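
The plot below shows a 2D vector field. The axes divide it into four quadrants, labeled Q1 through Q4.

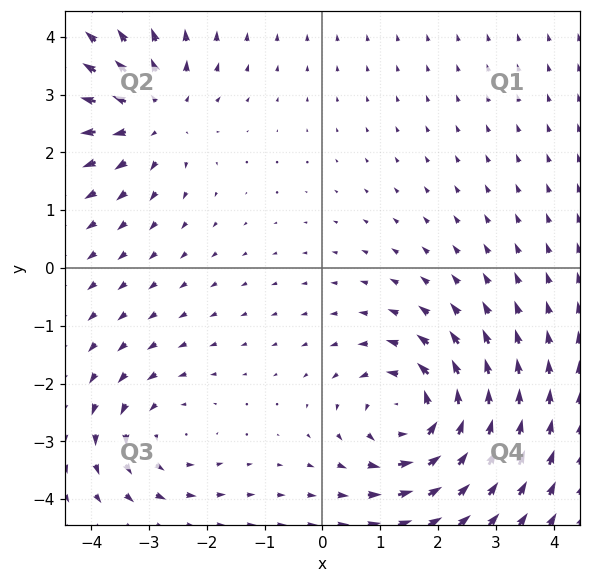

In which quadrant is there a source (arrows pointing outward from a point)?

Q2

The source sits at approximately (-2.9, 2.7), which lies in quadrant Q2. The divergence there is about +3, positive as expected for a source.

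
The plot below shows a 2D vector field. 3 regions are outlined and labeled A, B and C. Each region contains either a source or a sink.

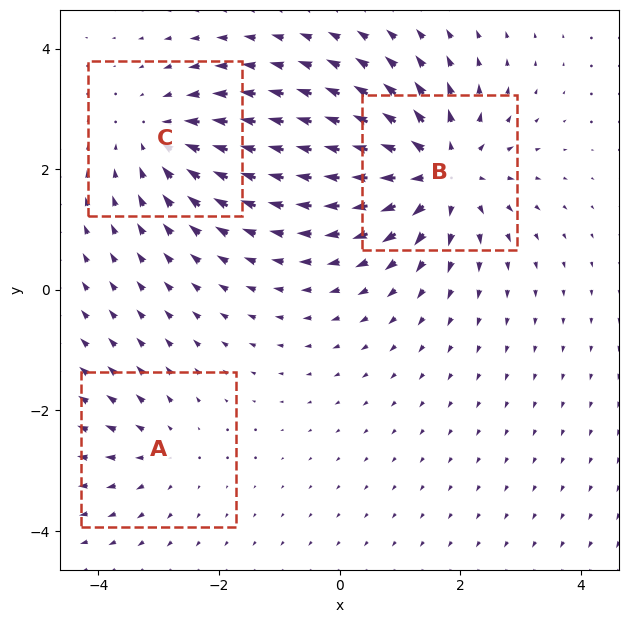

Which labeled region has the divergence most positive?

B

Divergence at each region's feature centre — A: about +2, B: about +5, C: about -3. Region B is most positive.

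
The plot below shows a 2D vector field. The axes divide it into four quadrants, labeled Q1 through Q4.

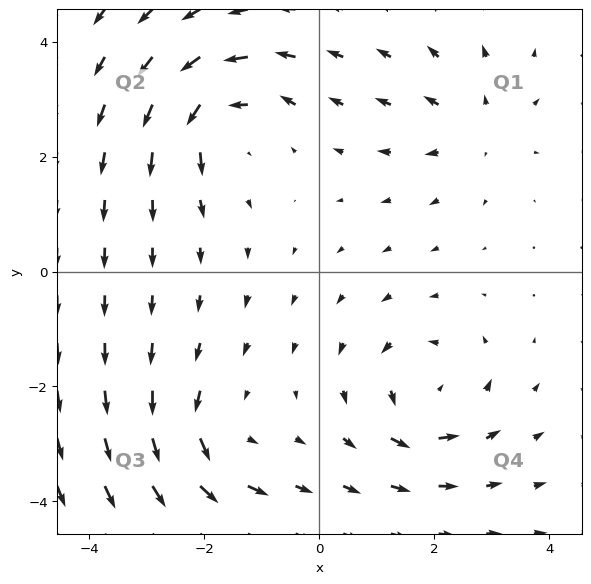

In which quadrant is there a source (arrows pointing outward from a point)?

Q1

The source sits at approximately (2.7, 2.5), which lies in quadrant Q1. The divergence there is about +3, positive as expected for a source.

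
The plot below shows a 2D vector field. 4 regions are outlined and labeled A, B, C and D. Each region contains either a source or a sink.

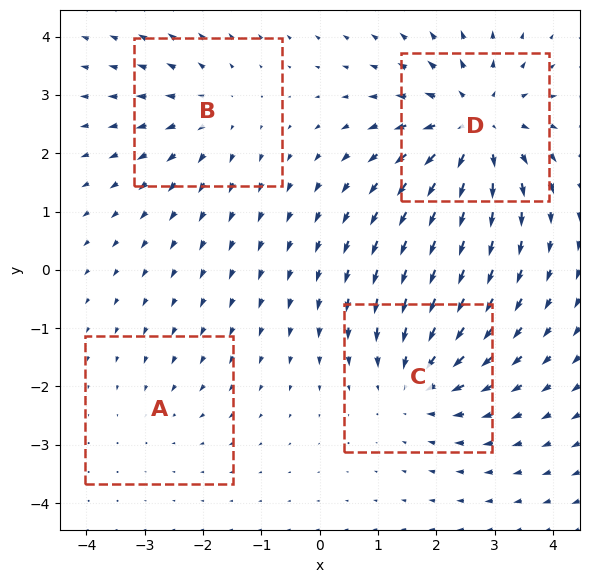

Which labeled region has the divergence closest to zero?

A

Divergence at each region's feature centre — A: about -2, B: about +3, C: about -4, D: about +6. Region A is closest to zero.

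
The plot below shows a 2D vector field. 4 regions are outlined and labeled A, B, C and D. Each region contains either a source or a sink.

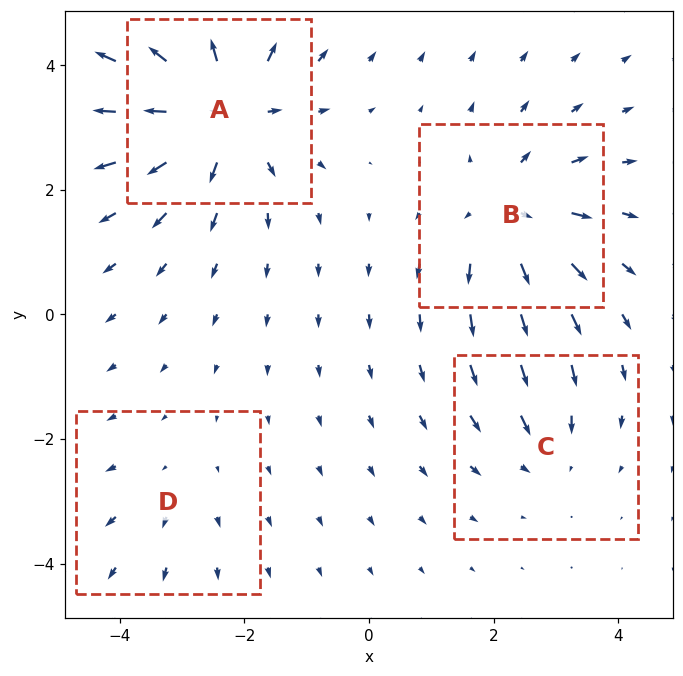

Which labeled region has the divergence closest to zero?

Divergence at each region's feature centre — A: about +7, B: about +5, C: about -3, D: about +2. Region D is closest to zero.

D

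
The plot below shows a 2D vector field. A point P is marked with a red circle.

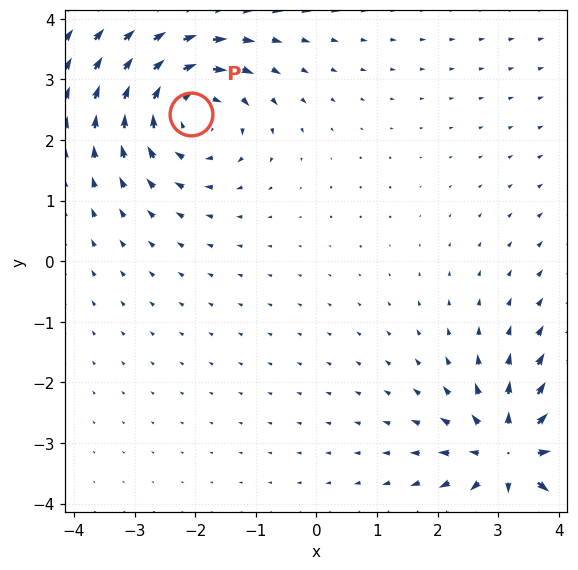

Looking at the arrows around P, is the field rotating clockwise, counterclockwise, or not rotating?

clockwise

Near P at (-2.1, 2.4) the arrows circulate clockwise. The curl (z-component) there is about -3; negative curl means clockwise rotation.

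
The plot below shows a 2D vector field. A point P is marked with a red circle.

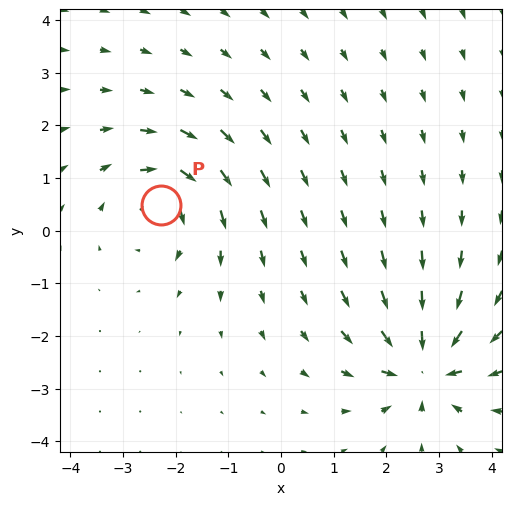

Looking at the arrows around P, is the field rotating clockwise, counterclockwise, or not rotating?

Near P at (-2.3, 0.5) the arrows circulate clockwise. The curl (z-component) there is about -4; negative curl means clockwise rotation.

clockwise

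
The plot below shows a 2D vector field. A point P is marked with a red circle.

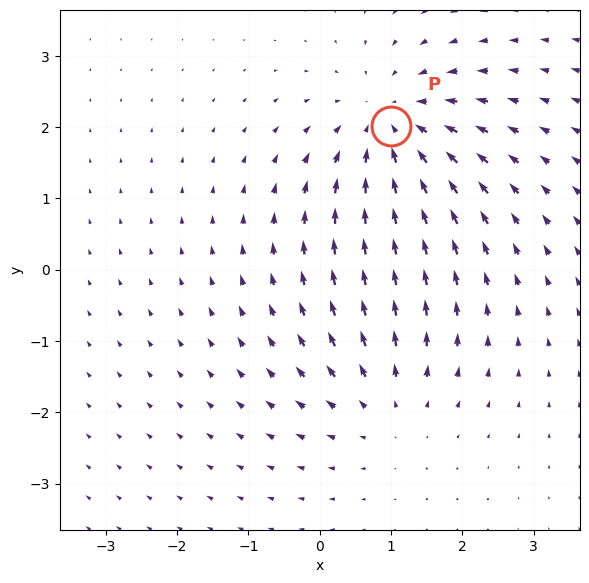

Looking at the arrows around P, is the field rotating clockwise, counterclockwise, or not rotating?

Near P at (1.0, 2.0) the arrows show no circulation. The curl there is ≈0.

not rotating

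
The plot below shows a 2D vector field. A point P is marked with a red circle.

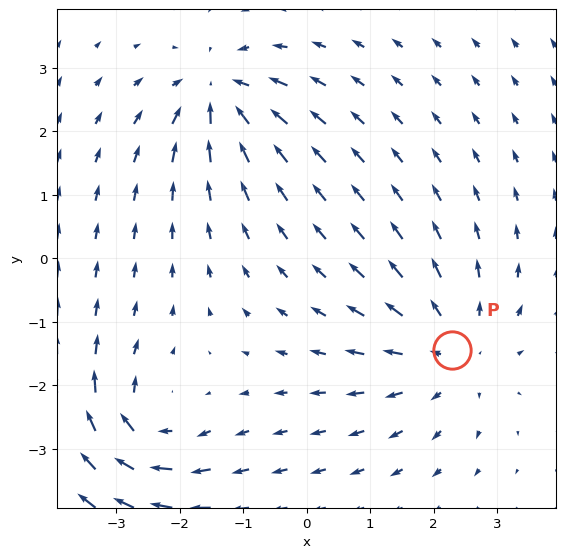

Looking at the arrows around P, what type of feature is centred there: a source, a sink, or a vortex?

source

At P (2.3, -1.4) the arrows spread outward. Divergence about +4, curl ≈0 — positive divergence with near-zero curl is a source.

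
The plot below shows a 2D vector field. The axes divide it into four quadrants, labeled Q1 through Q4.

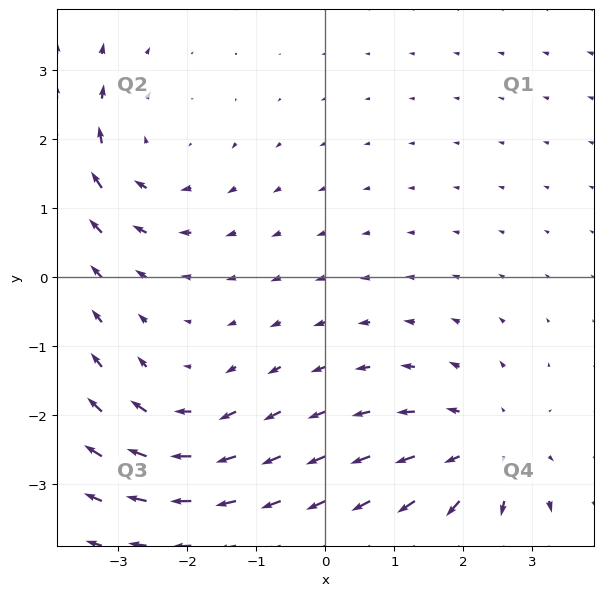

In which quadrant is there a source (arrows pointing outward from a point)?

Q4

The source sits at approximately (2.4, -2.5), which lies in quadrant Q4. The divergence there is about +3, positive as expected for a source.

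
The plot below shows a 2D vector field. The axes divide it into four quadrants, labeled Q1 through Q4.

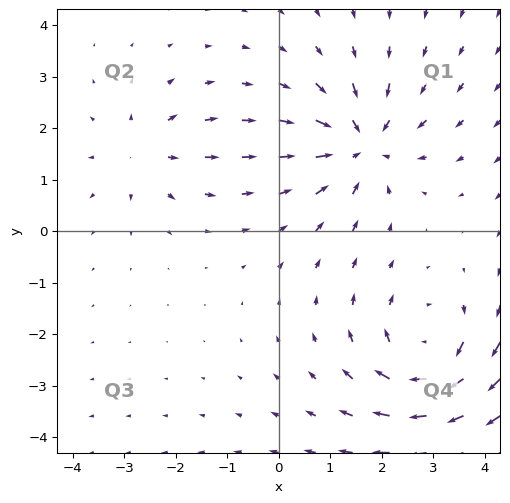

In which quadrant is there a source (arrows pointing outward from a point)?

The source sits at approximately (-2.6, 1.5), which lies in quadrant Q2. The divergence there is about +3, positive as expected for a source.

Q2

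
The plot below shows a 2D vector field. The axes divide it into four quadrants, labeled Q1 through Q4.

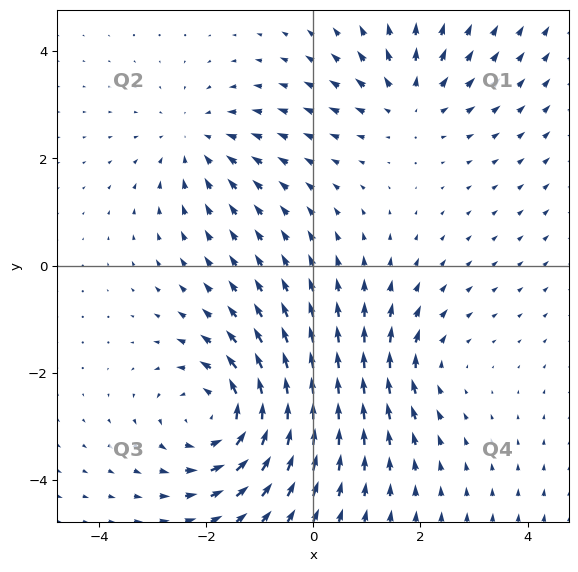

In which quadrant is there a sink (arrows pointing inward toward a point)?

Q2

The sink sits at approximately (-2.2, 2.3), which lies in quadrant Q2. The divergence there is about -3, negative as expected for a sink.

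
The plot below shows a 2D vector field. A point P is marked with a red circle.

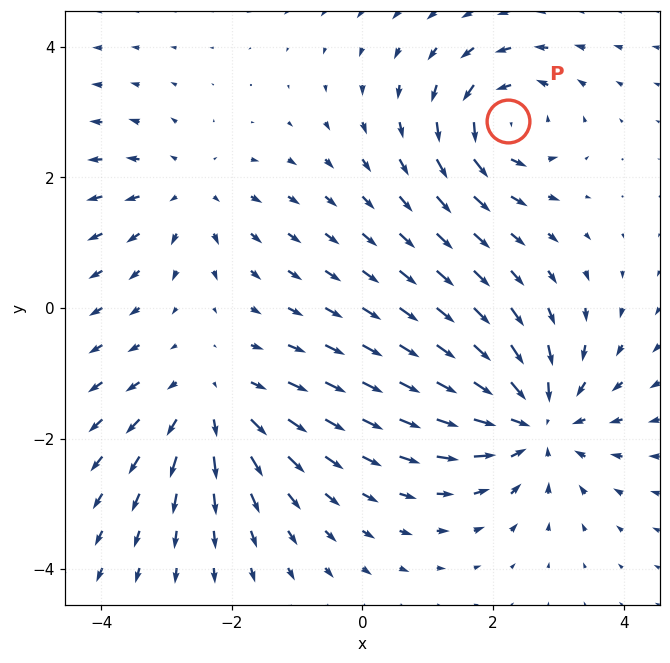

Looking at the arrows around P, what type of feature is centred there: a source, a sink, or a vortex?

vortex

At P (2.2, 2.9) the arrows circulate counterclockwise. Divergence ≈0, curl about +5 — near-zero divergence with nonzero curl is a vortex.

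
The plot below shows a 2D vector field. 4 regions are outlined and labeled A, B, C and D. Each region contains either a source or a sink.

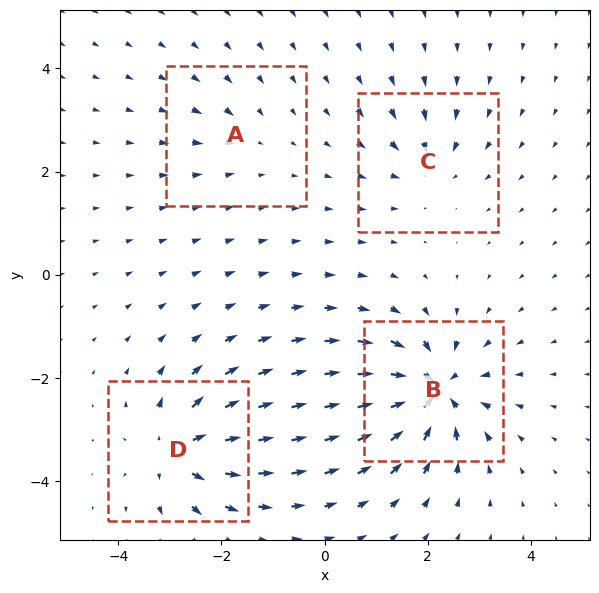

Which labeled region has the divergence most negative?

Divergence at each region's feature centre — A: about -3, B: about -9, C: about -4, D: about +7. Region B is most negative.

B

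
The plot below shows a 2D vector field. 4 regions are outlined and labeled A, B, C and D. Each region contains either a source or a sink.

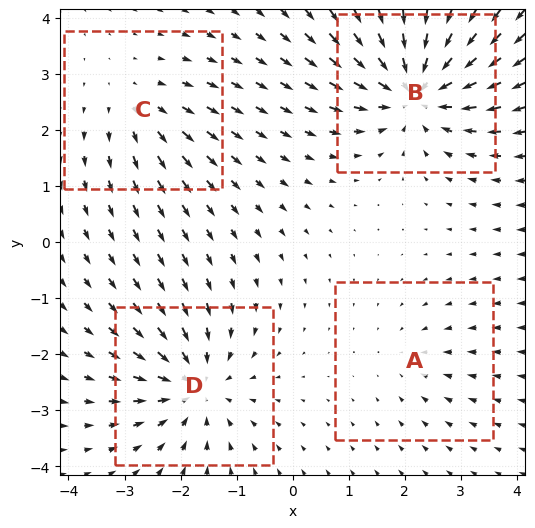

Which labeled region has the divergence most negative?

B

Divergence at each region's feature centre — A: about -2, B: about -7, C: about +3, D: about -5. Region B is most negative.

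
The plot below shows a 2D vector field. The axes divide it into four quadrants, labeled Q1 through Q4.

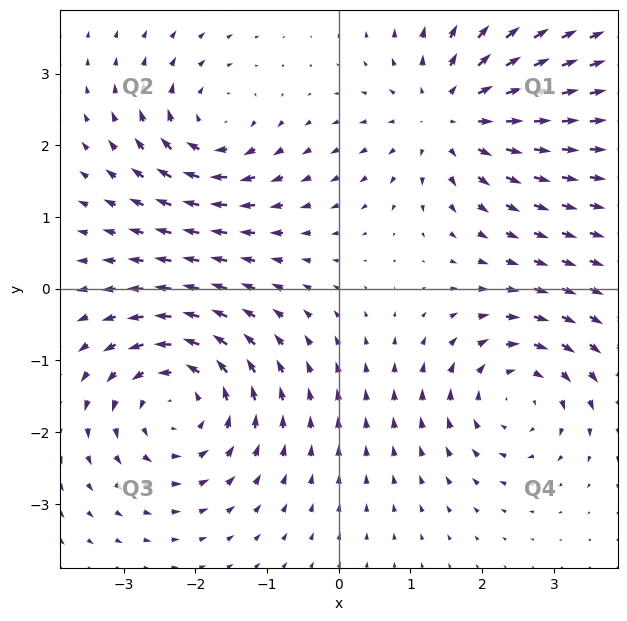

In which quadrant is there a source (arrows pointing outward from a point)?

The source sits at approximately (1.5, 2.4), which lies in quadrant Q1. The divergence there is about +4, positive as expected for a source.

Q1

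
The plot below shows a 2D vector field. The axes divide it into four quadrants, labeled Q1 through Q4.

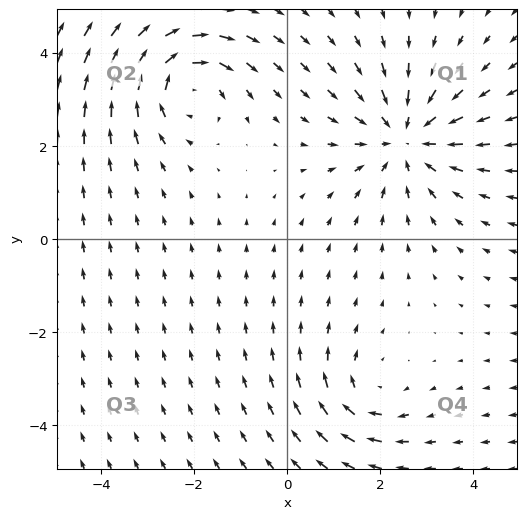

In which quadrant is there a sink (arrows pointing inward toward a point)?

The sink sits at approximately (2.5, 2.2), which lies in quadrant Q1. The divergence there is about -4, negative as expected for a sink.

Q1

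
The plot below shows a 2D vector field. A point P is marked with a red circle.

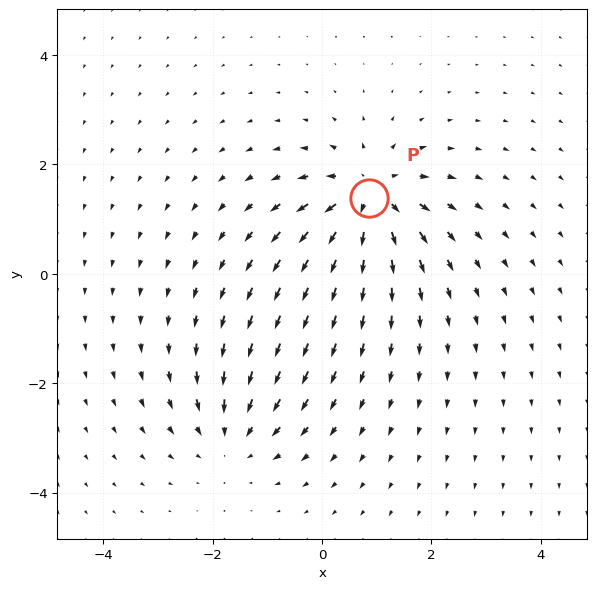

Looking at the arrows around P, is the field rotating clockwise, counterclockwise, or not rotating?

Near P at (0.9, 1.4) the arrows show no circulation. The curl there is ≈0.

not rotating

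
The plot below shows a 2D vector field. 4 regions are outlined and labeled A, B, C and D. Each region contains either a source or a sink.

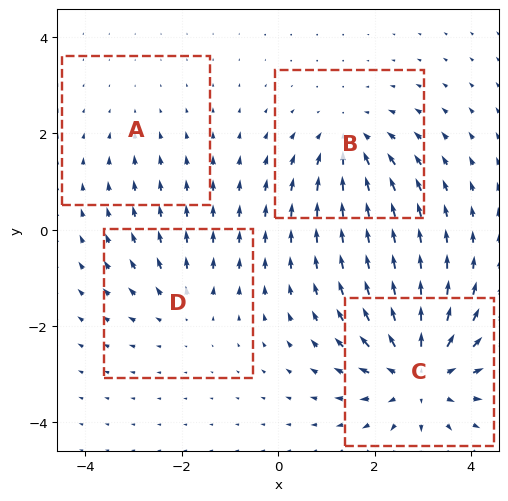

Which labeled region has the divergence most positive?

C

Divergence at each region's feature centre — A: about -2, B: about -4, C: about +6, D: about +3. Region C is most positive.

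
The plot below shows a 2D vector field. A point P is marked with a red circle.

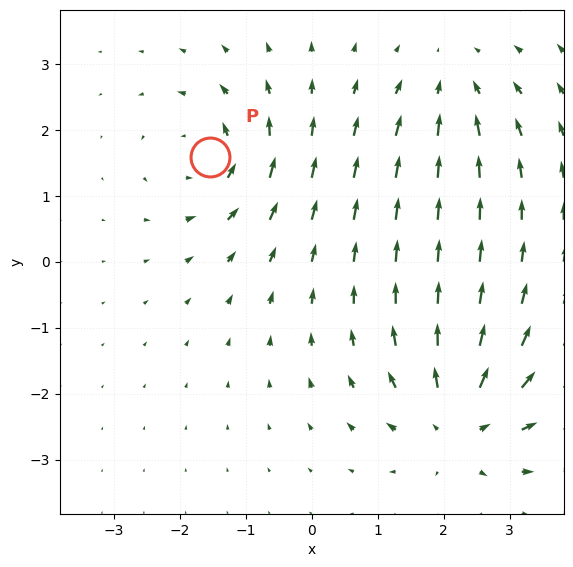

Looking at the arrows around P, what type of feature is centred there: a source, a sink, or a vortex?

vortex

At P (-1.5, 1.6) the arrows circulate counterclockwise. Divergence ≈0, curl about +4 — near-zero divergence with nonzero curl is a vortex.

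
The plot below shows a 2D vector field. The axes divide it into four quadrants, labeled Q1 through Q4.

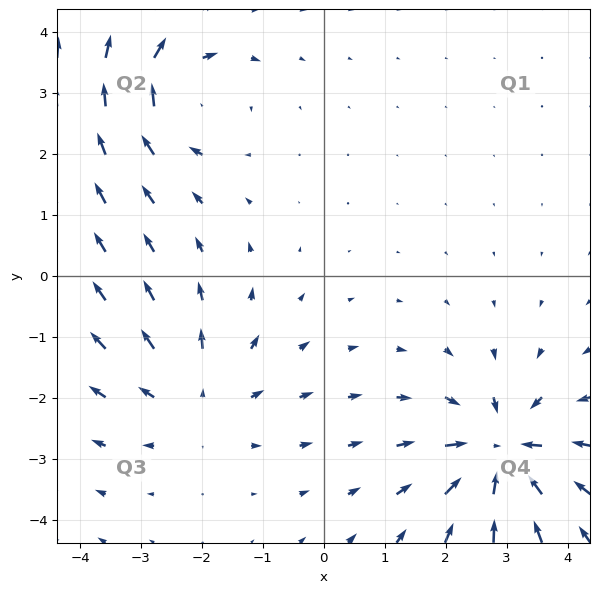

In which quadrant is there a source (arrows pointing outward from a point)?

Q3

The source sits at approximately (-2.1, -2.0), which lies in quadrant Q3. The divergence there is about +3, positive as expected for a source.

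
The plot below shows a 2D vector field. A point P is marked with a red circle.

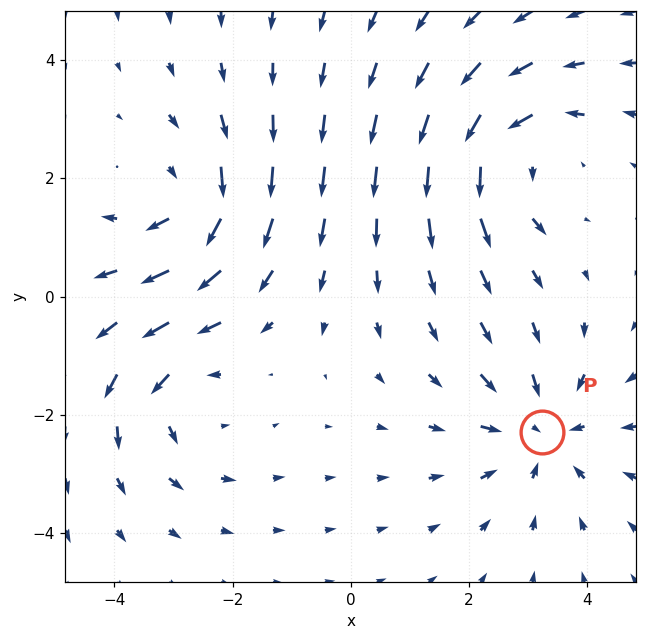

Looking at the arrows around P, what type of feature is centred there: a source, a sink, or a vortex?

sink

At P (3.2, -2.3) the arrows converge inward. Divergence about -3, curl ≈0 — negative divergence with near-zero curl is a sink.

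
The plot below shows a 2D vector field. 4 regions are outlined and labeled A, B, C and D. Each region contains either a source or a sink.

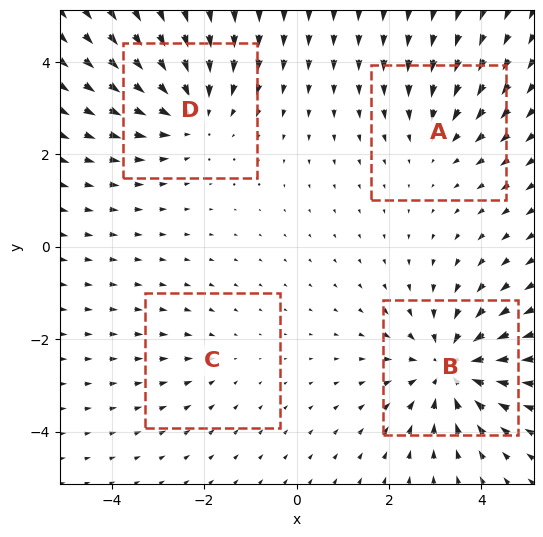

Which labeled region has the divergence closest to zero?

C

Divergence at each region's feature centre — A: about -3, B: about -6, C: about -2, D: about -4. Region C is closest to zero.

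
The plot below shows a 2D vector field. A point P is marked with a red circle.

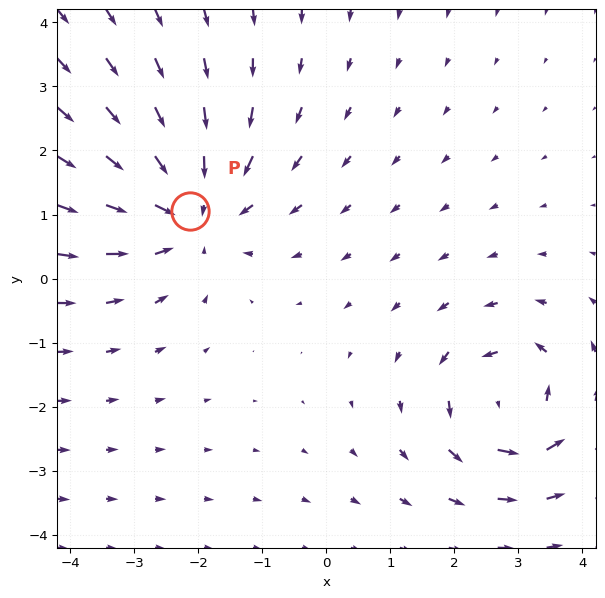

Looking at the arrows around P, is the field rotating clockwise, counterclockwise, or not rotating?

not rotating

Near P at (-2.1, 1.1) the arrows show no circulation. The curl there is ≈0.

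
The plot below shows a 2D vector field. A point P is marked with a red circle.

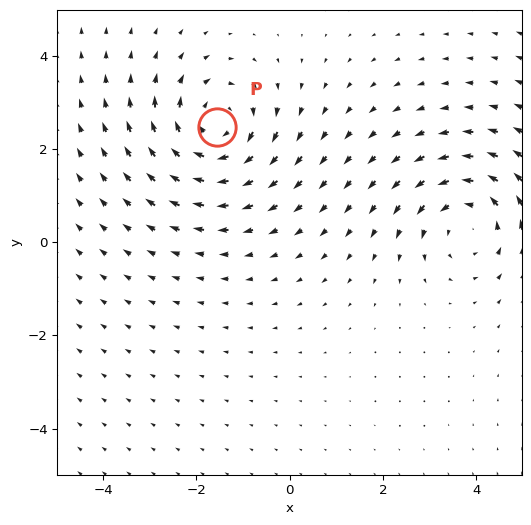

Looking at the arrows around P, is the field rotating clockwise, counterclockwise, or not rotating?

Near P at (-1.6, 2.5) the arrows circulate clockwise. The curl (z-component) there is about -5; negative curl means clockwise rotation.

clockwise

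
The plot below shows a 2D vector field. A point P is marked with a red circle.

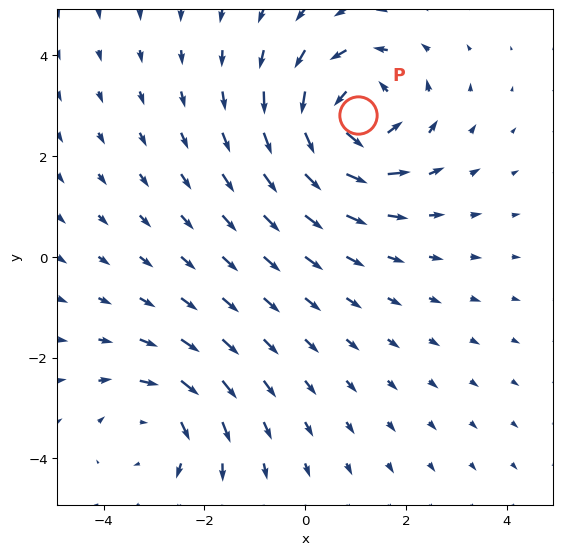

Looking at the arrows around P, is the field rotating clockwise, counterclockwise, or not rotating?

Near P at (1.0, 2.8) the arrows circulate counterclockwise. The curl (z-component) there is about +5; positive curl means counterclockwise rotation.

counterclockwise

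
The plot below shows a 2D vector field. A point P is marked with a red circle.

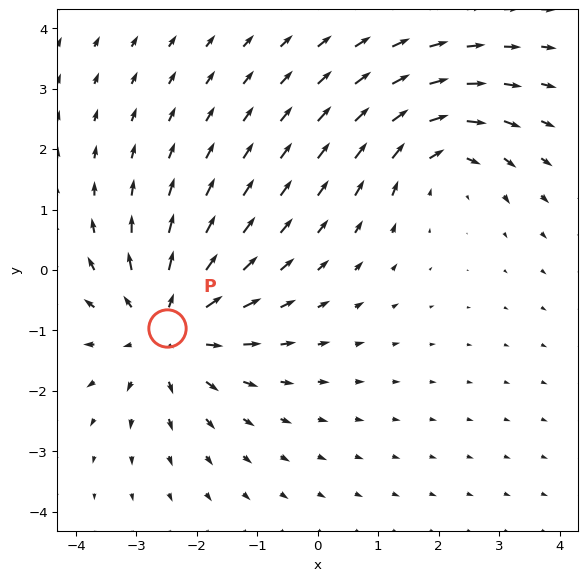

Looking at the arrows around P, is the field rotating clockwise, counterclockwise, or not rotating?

Near P at (-2.5, -1.0) the arrows show no circulation. The curl there is ≈0.

not rotating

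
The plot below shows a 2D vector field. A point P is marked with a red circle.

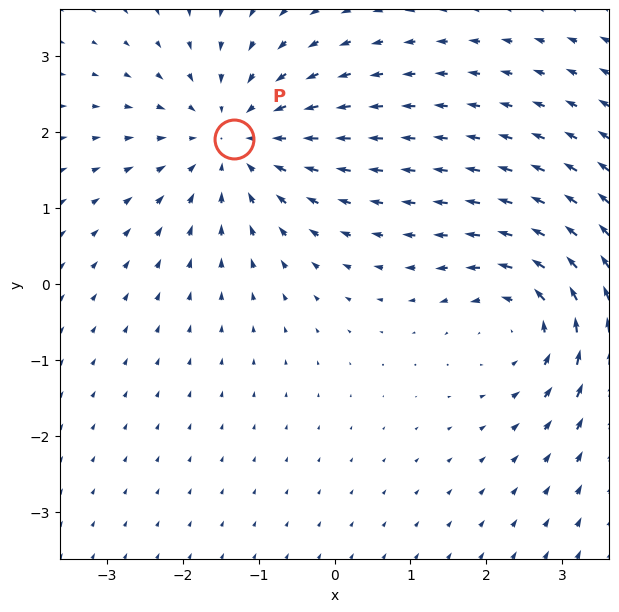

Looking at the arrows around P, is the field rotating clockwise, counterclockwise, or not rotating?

not rotating

Near P at (-1.3, 1.9) the arrows show no circulation. The curl there is ≈0.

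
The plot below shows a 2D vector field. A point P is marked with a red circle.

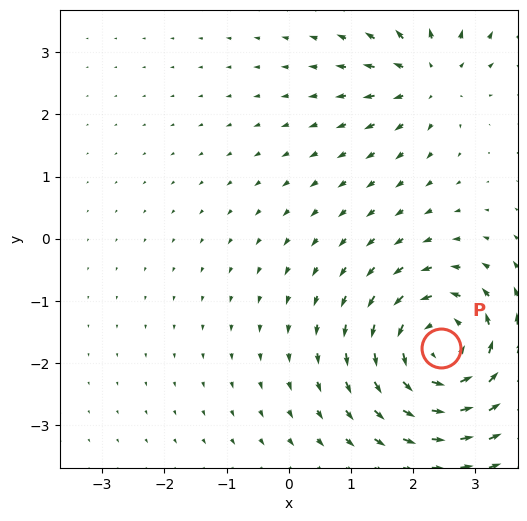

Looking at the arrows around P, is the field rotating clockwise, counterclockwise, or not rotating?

counterclockwise

Near P at (2.4, -1.8) the arrows circulate counterclockwise. The curl (z-component) there is about +5; positive curl means counterclockwise rotation.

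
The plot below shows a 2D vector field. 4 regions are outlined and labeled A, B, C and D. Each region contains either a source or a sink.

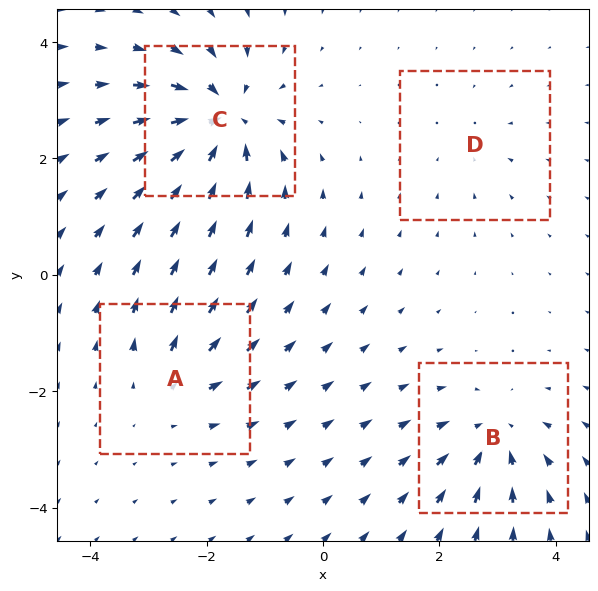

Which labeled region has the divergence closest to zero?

D

Divergence at each region's feature centre — A: about +4, B: about -5, C: about -8, D: about -2. Region D is closest to zero.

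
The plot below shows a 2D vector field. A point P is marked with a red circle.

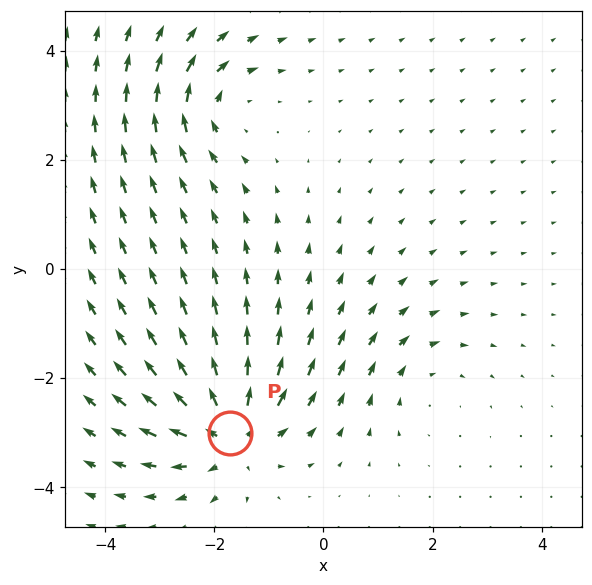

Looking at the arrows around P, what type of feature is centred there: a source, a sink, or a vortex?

source

At P (-1.7, -3.0) the arrows spread outward. Divergence about +6, curl ≈0 — positive divergence with near-zero curl is a source.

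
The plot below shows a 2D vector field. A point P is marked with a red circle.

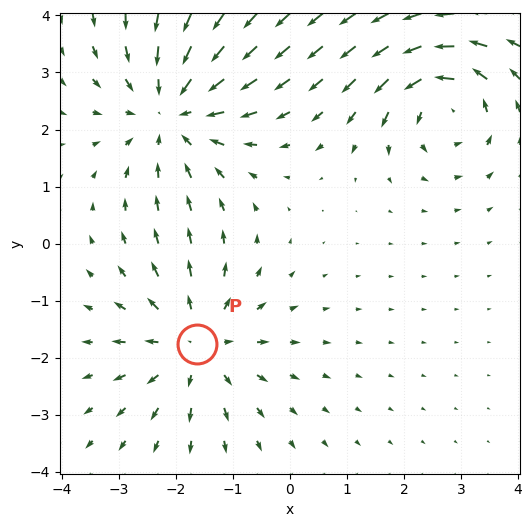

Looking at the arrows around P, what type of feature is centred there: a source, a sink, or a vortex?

At P (-1.6, -1.8) the arrows spread outward. Divergence about +3, curl ≈0 — positive divergence with near-zero curl is a source.

source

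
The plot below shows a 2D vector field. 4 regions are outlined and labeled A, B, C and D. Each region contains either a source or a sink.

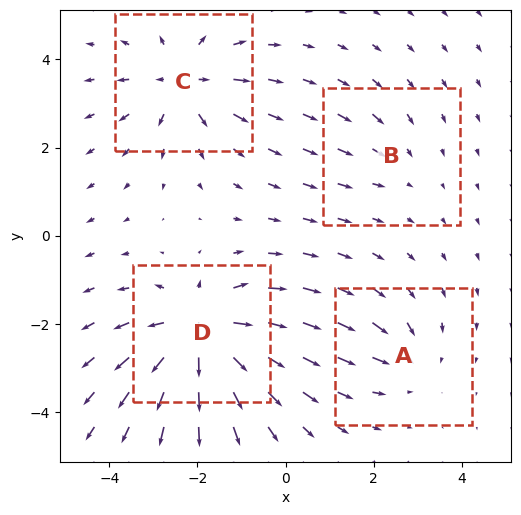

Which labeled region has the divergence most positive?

D

Divergence at each region's feature centre — A: about -3, B: about -2, C: about +5, D: about +7. Region D is most positive.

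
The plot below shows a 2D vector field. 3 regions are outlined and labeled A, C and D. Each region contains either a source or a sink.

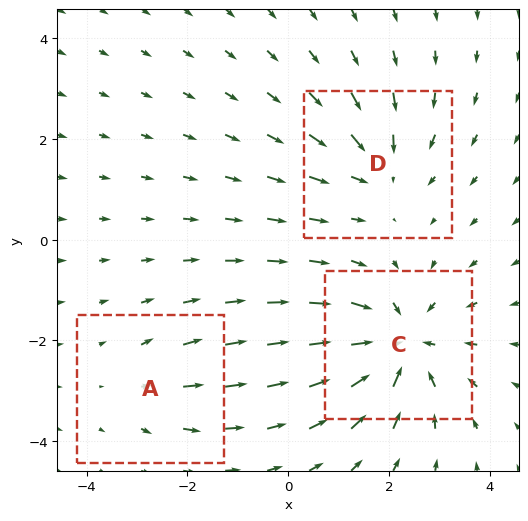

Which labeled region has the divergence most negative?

Divergence at each region's feature centre — A: about +2, C: about -5, D: about -3. Region C is most negative.

C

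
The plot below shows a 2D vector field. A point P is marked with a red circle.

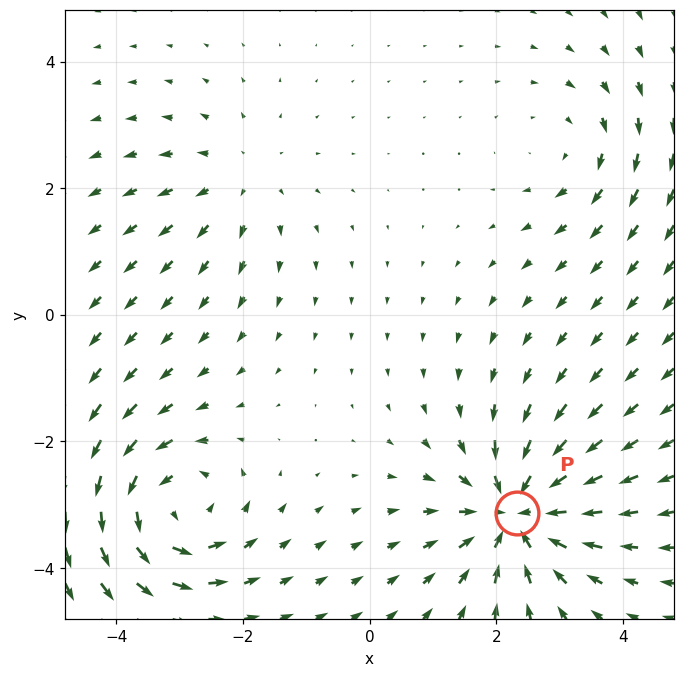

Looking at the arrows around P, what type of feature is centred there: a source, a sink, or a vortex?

sink

At P (2.3, -3.1) the arrows converge inward. Divergence about -6, curl ≈0 — negative divergence with near-zero curl is a sink.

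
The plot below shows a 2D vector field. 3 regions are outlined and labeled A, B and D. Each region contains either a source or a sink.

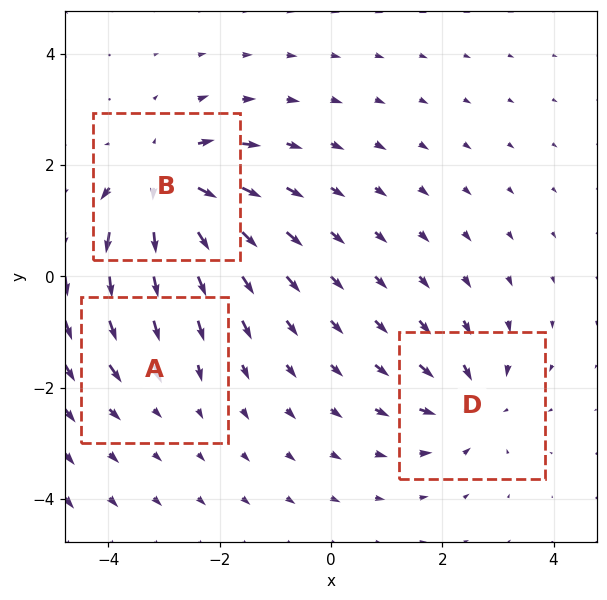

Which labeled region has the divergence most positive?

B

Divergence at each region's feature centre — A: about -2, B: about +6, D: about -4. Region B is most positive.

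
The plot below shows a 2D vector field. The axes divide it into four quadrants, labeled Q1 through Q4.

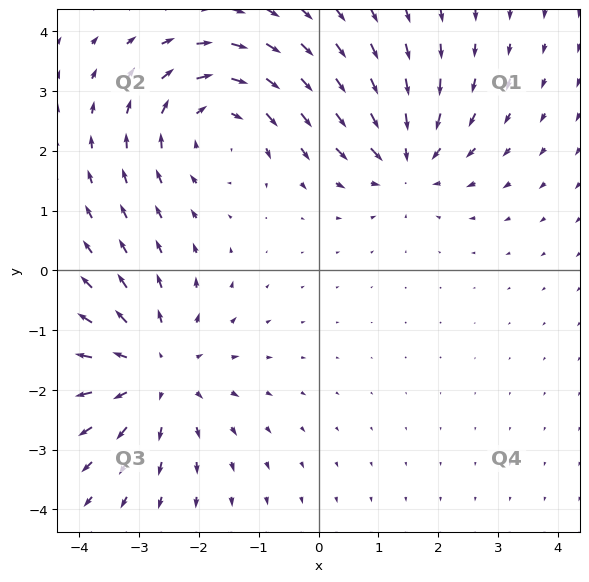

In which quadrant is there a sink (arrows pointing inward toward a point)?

The sink sits at approximately (1.5, 1.8), which lies in quadrant Q1. The divergence there is about -3, negative as expected for a sink.

Q1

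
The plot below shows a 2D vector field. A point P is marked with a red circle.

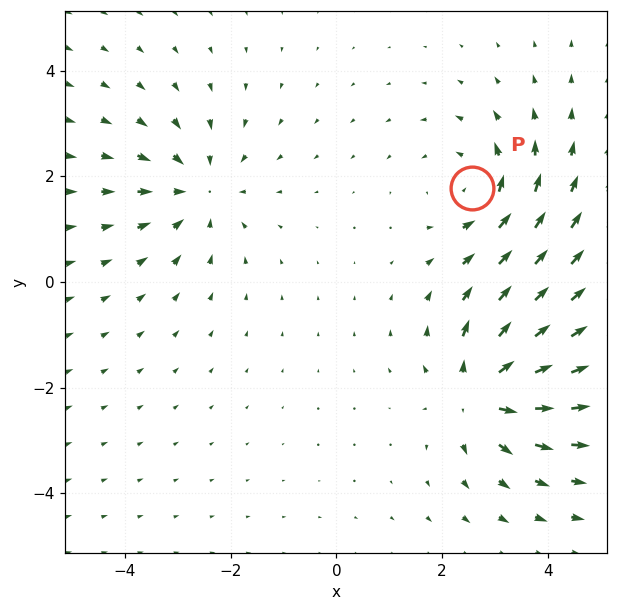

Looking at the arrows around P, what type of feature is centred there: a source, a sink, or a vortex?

At P (2.6, 1.8) the arrows circulate counterclockwise. Divergence ≈0, curl about +4 — near-zero divergence with nonzero curl is a vortex.

vortex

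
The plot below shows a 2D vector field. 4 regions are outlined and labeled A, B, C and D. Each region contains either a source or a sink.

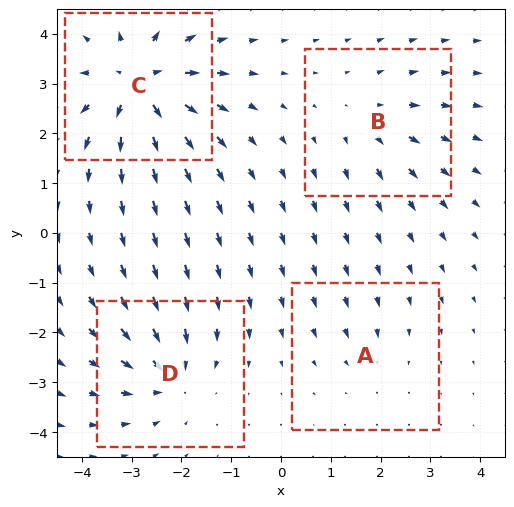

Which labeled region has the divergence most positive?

C

Divergence at each region's feature centre — A: about -2, B: about +3, C: about +7, D: about -5. Region C is most positive.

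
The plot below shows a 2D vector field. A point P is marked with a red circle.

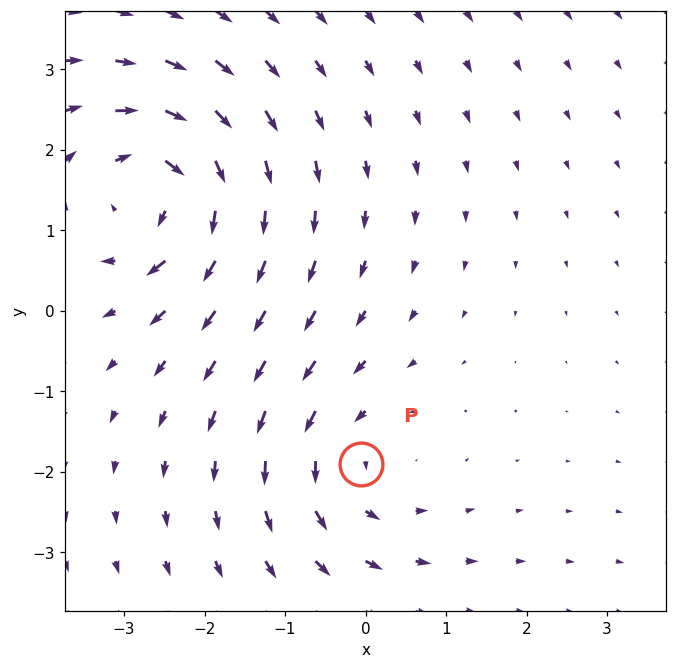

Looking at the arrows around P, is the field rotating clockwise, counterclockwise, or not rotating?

counterclockwise

Near P at (-0.1, -1.9) the arrows circulate counterclockwise. The curl (z-component) there is about +3; positive curl means counterclockwise rotation.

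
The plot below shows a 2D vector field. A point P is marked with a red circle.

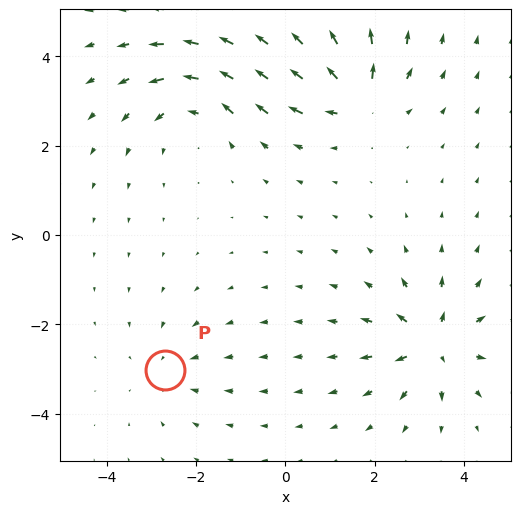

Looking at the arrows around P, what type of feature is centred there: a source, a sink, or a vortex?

At P (-2.7, -3.0) the arrows converge inward. Divergence about -2, curl ≈0 — negative divergence with near-zero curl is a sink.

sink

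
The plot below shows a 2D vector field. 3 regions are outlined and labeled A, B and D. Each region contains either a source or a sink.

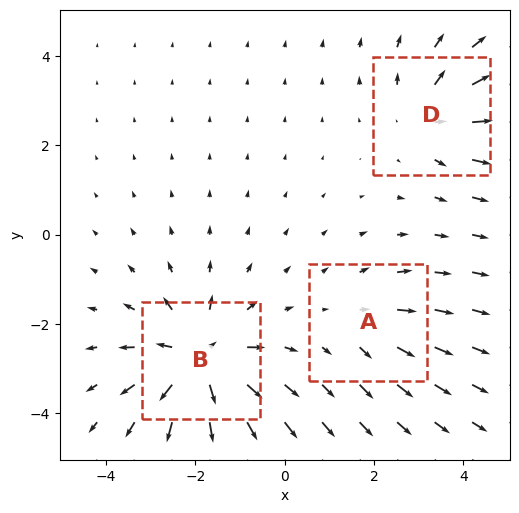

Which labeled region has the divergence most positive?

Divergence at each region's feature centre — A: about +2, B: about +5, D: about +3. Region B is most positive.

B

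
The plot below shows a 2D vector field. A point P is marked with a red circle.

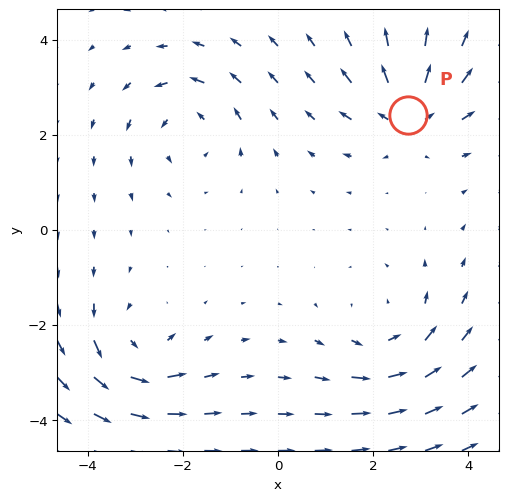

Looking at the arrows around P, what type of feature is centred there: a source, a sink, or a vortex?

source

At P (2.7, 2.4) the arrows spread outward. Divergence about +5, curl ≈0 — positive divergence with near-zero curl is a source.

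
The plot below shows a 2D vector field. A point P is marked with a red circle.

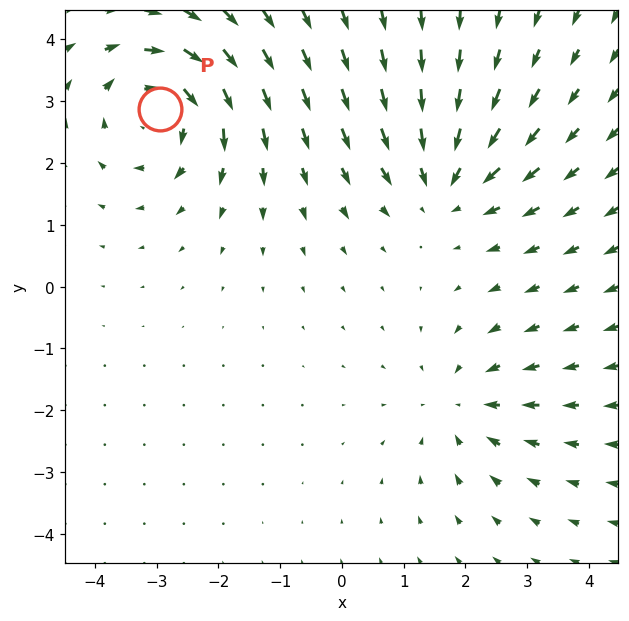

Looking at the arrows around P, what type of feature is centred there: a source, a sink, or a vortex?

vortex

At P (-2.9, 2.9) the arrows circulate clockwise. Divergence ≈0, curl about -4 — near-zero divergence with nonzero curl is a vortex.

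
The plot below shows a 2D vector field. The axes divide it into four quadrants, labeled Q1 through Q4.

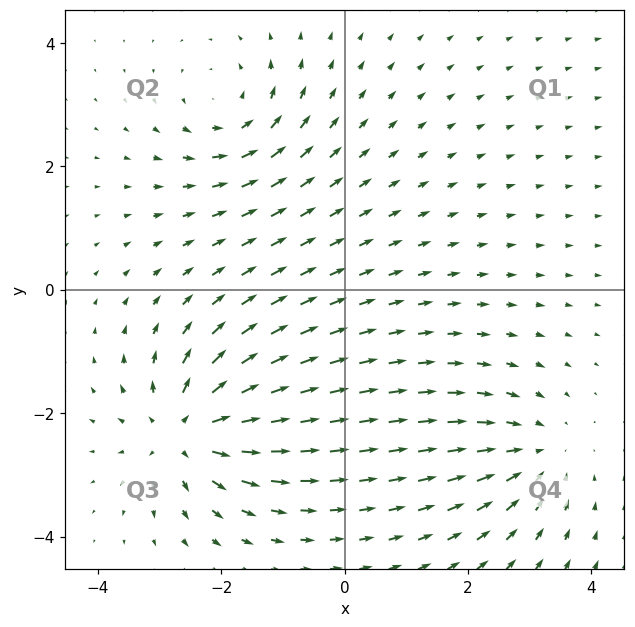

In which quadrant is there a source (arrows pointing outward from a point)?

Q3

The source sits at approximately (-2.6, -2.3), which lies in quadrant Q3. The divergence there is about +5, positive as expected for a source.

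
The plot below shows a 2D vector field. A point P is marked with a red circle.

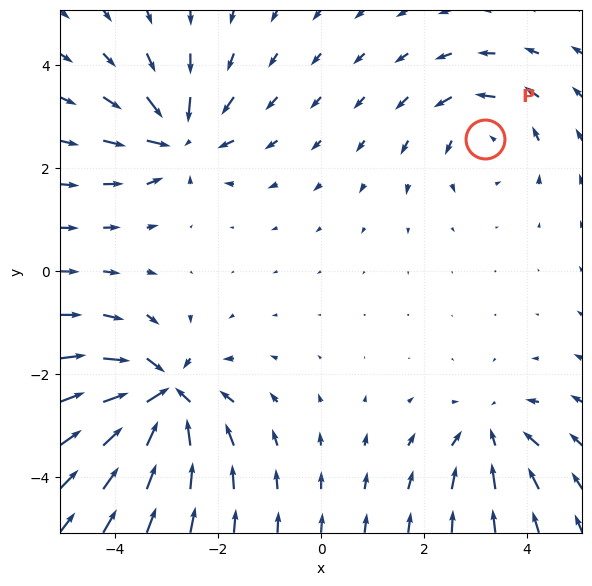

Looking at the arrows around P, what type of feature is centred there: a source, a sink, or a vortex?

vortex

At P (3.2, 2.6) the arrows circulate counterclockwise. Divergence ≈0, curl about +3 — near-zero divergence with nonzero curl is a vortex.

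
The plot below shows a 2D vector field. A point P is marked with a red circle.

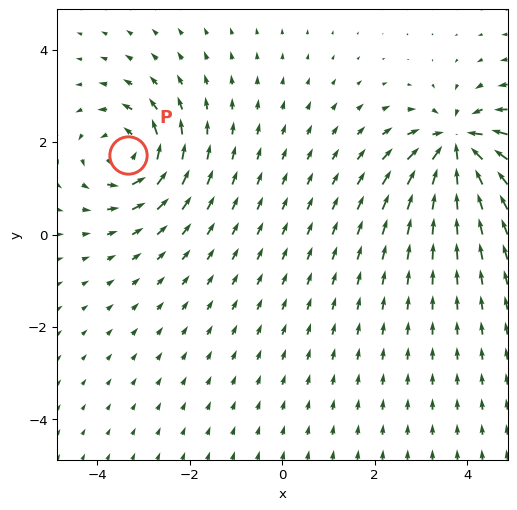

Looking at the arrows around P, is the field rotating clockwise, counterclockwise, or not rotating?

counterclockwise

Near P at (-3.3, 1.7) the arrows circulate counterclockwise. The curl (z-component) there is about +5; positive curl means counterclockwise rotation.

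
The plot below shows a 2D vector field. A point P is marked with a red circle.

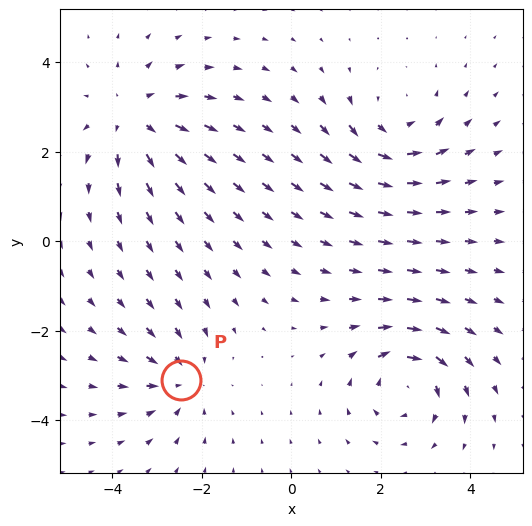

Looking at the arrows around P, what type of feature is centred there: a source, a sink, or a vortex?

sink

At P (-2.5, -3.1) the arrows converge inward. Divergence about -4, curl ≈0 — negative divergence with near-zero curl is a sink.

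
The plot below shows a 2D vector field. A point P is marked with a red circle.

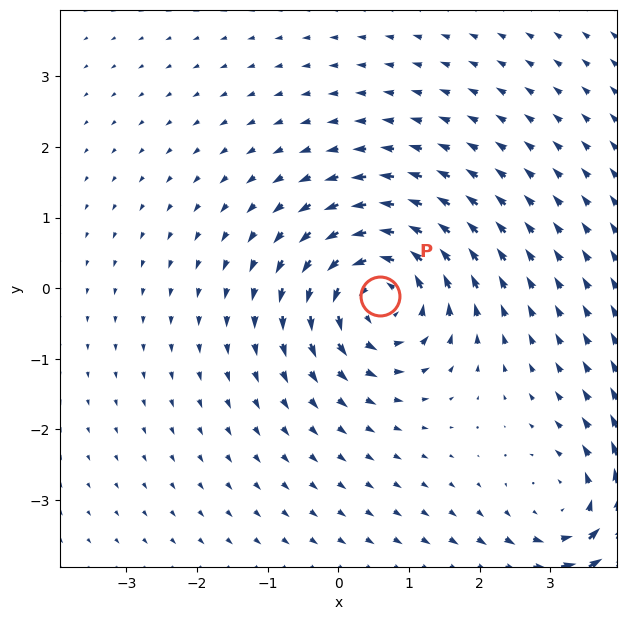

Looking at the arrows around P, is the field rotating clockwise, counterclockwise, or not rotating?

counterclockwise

Near P at (0.6, -0.1) the arrows circulate counterclockwise. The curl (z-component) there is about +6; positive curl means counterclockwise rotation.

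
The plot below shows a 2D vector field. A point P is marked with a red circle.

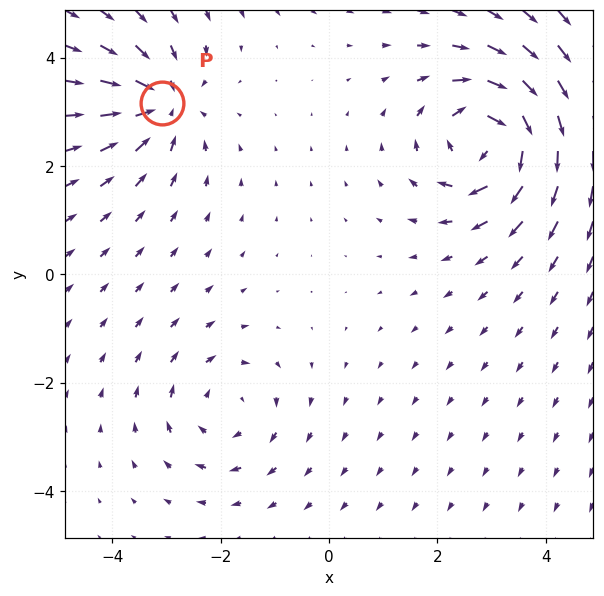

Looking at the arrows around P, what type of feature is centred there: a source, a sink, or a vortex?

sink

At P (-3.1, 3.2) the arrows converge inward. Divergence about -4, curl ≈0 — negative divergence with near-zero curl is a sink.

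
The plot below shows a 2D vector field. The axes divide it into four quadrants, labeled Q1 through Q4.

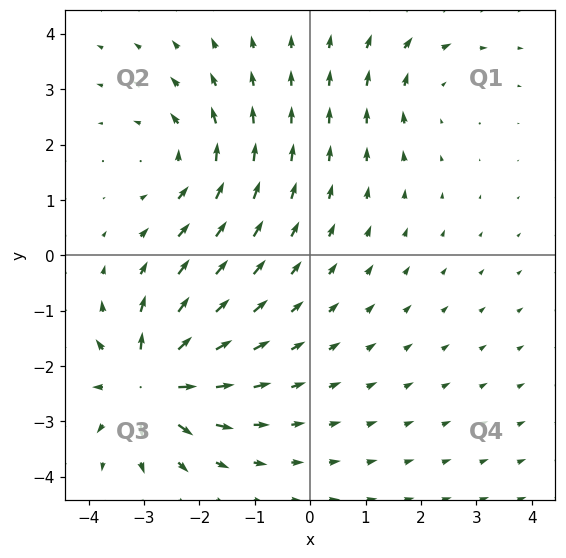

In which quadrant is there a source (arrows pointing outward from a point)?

The source sits at approximately (-2.9, -2.3), which lies in quadrant Q3. The divergence there is about +6, positive as expected for a source.

Q3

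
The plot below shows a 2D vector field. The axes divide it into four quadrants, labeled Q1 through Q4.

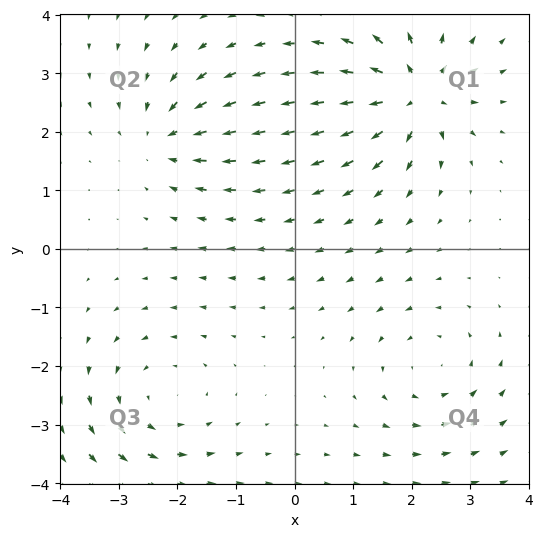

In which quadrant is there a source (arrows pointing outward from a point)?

Q1

The source sits at approximately (2.0, 2.6), which lies in quadrant Q1. The divergence there is about +5, positive as expected for a source.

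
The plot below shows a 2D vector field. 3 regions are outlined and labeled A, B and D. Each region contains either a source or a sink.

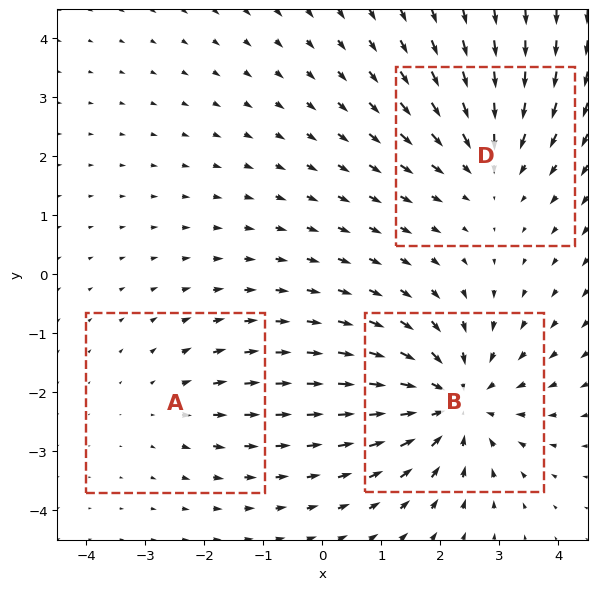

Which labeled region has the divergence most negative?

B

Divergence at each region's feature centre — A: about +2, B: about -5, D: about -3. Region B is most negative.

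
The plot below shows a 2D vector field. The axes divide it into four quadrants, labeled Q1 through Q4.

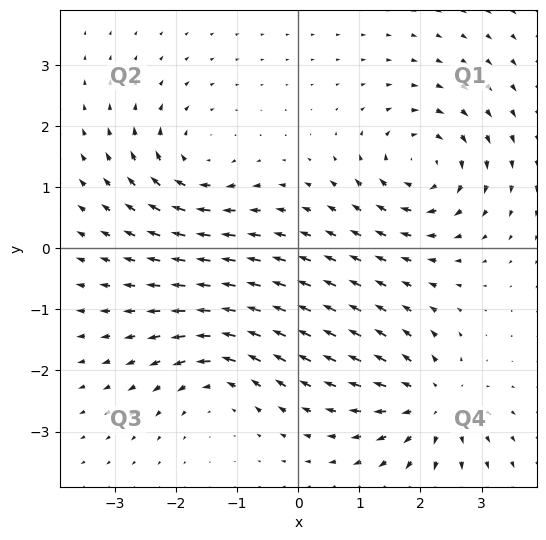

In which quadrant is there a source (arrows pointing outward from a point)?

The source sits at approximately (2.2, -2.5), which lies in quadrant Q4. The divergence there is about +6, positive as expected for a source.

Q4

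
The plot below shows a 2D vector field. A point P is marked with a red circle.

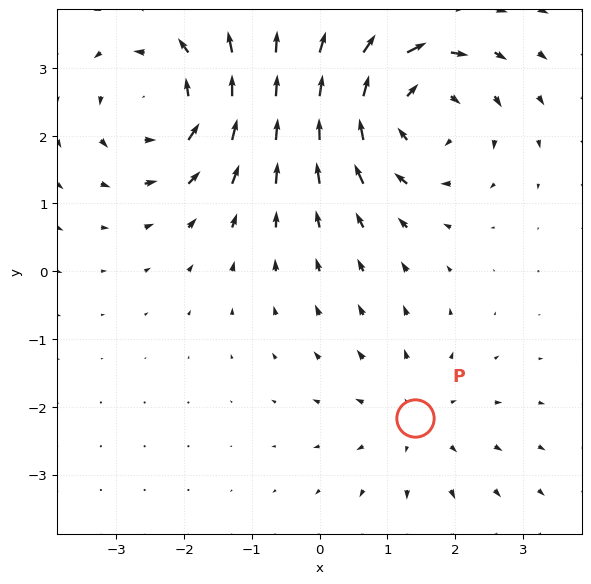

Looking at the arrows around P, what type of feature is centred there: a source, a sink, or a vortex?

source

At P (1.4, -2.2) the arrows spread outward. Divergence about +3, curl ≈0 — positive divergence with near-zero curl is a source.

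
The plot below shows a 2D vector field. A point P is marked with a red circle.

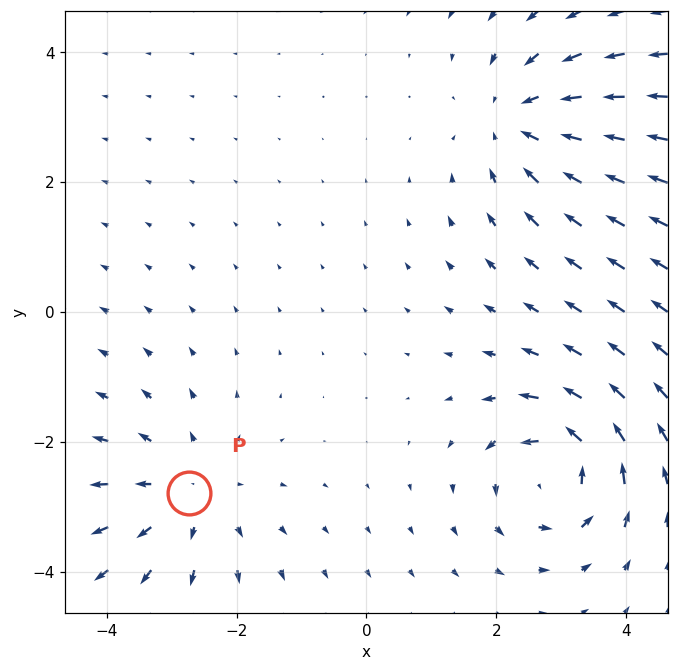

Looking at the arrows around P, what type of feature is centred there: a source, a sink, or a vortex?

At P (-2.7, -2.8) the arrows spread outward. Divergence about +3, curl ≈0 — positive divergence with near-zero curl is a source.

source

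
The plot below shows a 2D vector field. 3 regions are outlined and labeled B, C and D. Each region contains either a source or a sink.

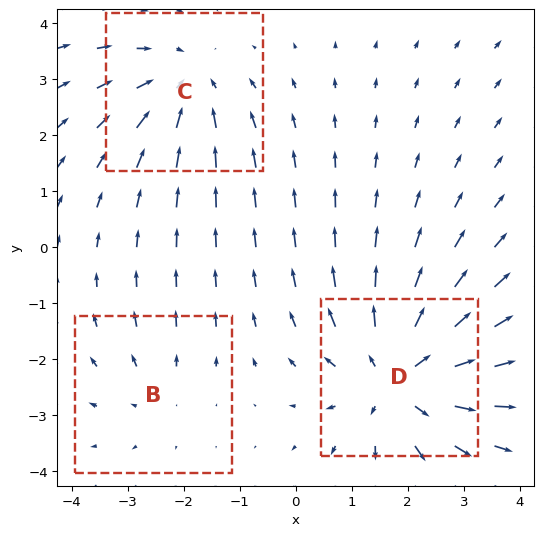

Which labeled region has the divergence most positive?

Divergence at each region's feature centre — B: about +2, C: about -3, D: about +4. Region D is most positive.

D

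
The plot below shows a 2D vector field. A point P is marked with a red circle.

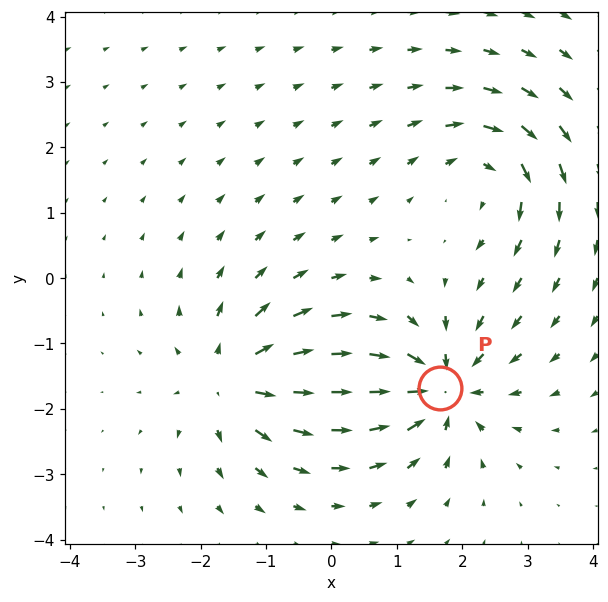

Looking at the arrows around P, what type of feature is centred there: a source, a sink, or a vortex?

At P (1.7, -1.7) the arrows converge inward. Divergence about -6, curl ≈0 — negative divergence with near-zero curl is a sink.

sink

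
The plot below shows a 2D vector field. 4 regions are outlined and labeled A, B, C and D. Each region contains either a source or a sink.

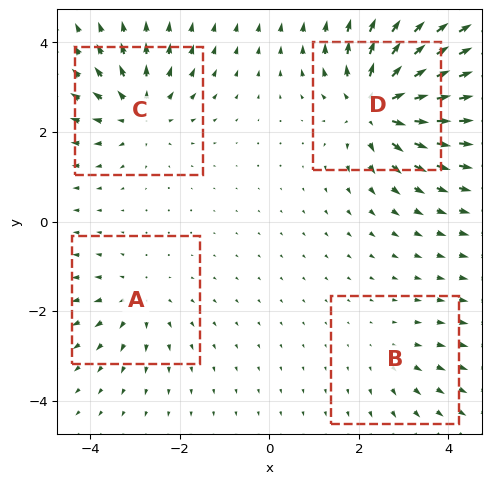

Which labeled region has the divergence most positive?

Divergence at each region's feature centre — A: about +4, B: about +2, C: about +5, D: about +8. Region D is most positive.

D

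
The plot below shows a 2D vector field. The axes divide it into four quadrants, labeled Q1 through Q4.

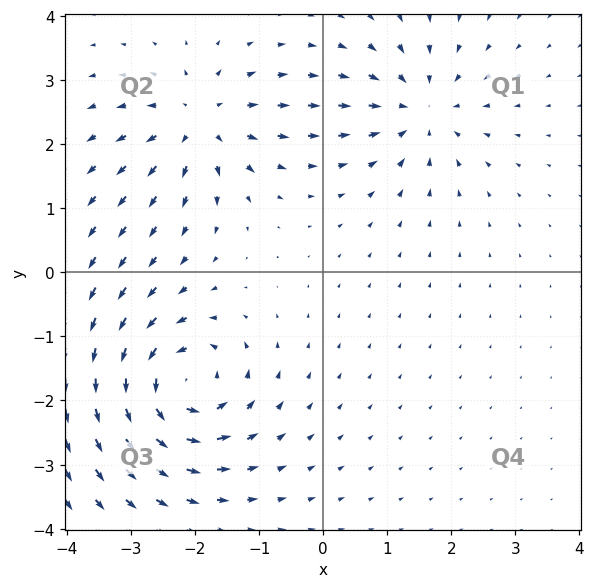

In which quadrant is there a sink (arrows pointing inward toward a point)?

The sink sits at approximately (1.5, 2.5), which lies in quadrant Q1. The divergence there is about -3, negative as expected for a sink.

Q1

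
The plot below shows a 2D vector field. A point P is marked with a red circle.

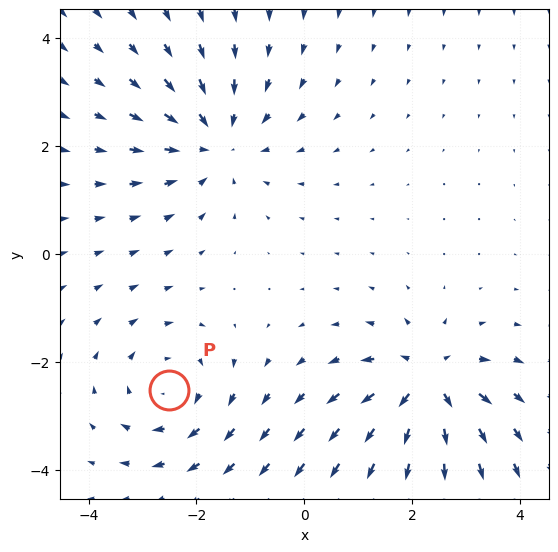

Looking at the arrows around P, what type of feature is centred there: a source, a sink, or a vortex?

At P (-2.5, -2.5) the arrows circulate clockwise. Divergence ≈0, curl about -4 — near-zero divergence with nonzero curl is a vortex.

vortex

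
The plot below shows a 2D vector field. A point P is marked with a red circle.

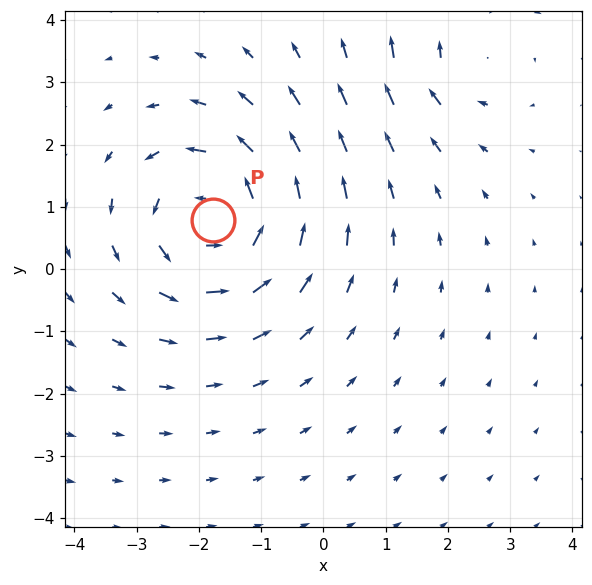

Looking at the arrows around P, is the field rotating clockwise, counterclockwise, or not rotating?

counterclockwise

Near P at (-1.8, 0.8) the arrows circulate counterclockwise. The curl (z-component) there is about +4; positive curl means counterclockwise rotation.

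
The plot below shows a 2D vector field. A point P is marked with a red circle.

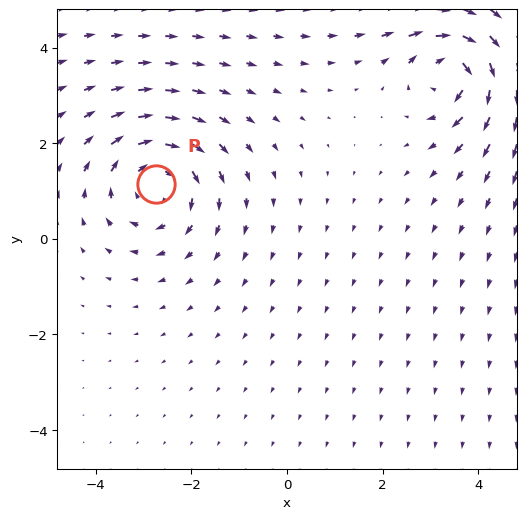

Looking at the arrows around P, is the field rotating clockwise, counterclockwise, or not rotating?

clockwise

Near P at (-2.8, 1.1) the arrows circulate clockwise. The curl (z-component) there is about -3; negative curl means clockwise rotation.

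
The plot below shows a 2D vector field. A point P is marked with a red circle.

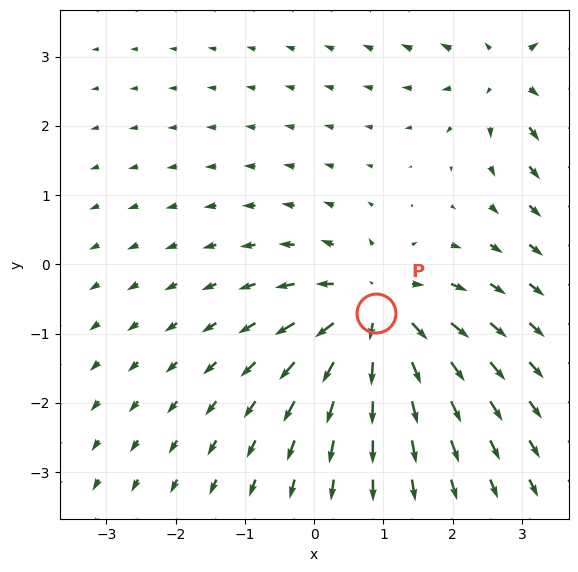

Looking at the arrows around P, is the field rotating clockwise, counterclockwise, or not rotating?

not rotating

Near P at (0.9, -0.7) the arrows show no circulation. The curl there is ≈0.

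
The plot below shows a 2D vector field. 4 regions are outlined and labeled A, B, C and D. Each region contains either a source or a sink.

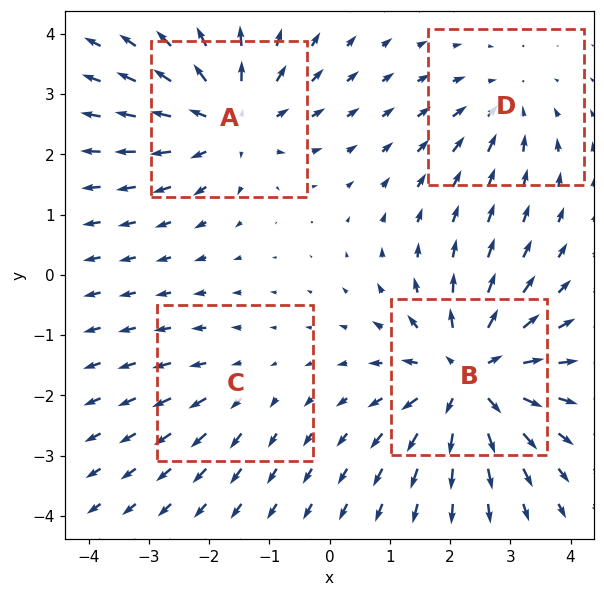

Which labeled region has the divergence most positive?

Divergence at each region's feature centre — A: about +5, B: about +7, C: about +2, D: about -3. Region B is most positive.

B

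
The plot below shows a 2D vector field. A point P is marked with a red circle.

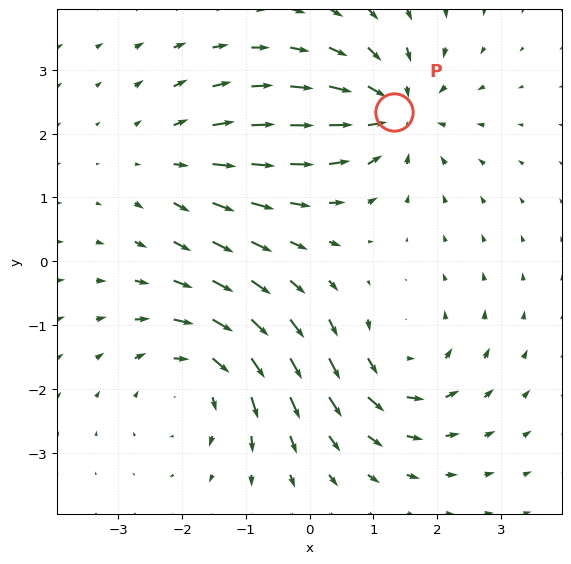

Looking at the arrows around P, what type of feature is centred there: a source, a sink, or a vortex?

At P (1.3, 2.3) the arrows converge inward. Divergence about -4, curl ≈0 — negative divergence with near-zero curl is a sink.

sink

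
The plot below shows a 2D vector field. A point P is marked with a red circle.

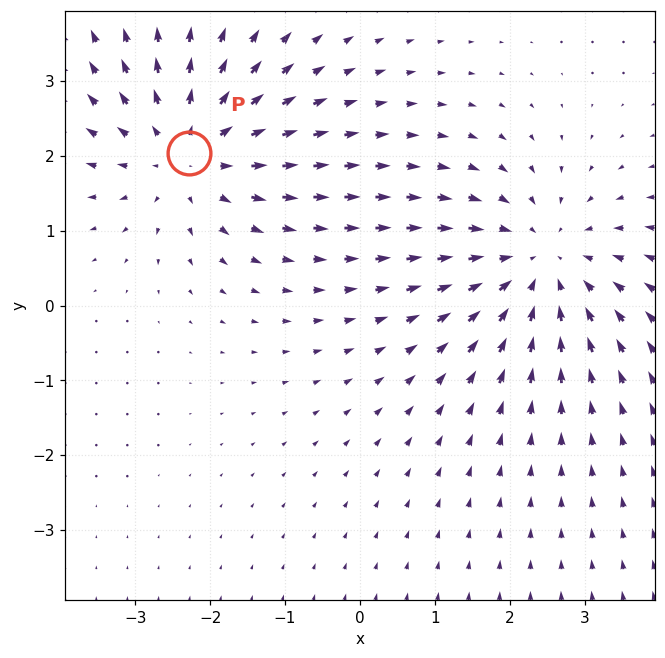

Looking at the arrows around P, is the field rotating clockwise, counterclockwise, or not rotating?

not rotating

Near P at (-2.3, 2.0) the arrows show no circulation. The curl there is ≈0.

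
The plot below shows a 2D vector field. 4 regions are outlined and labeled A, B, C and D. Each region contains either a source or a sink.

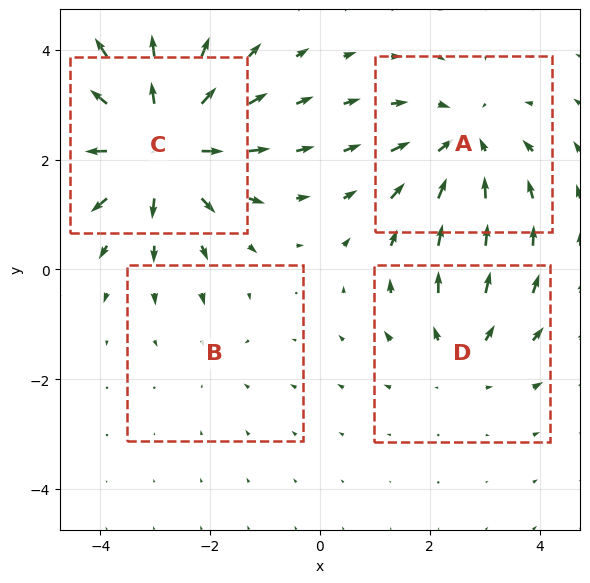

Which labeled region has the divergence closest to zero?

B

Divergence at each region's feature centre — A: about -4, B: about -2, C: about +6, D: about +3. Region B is closest to zero.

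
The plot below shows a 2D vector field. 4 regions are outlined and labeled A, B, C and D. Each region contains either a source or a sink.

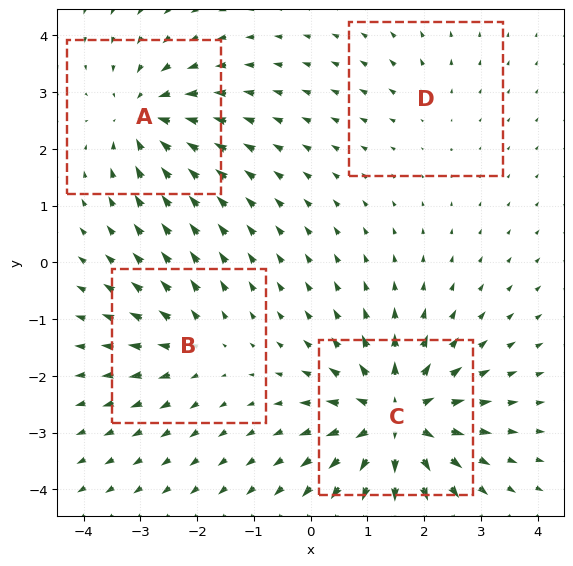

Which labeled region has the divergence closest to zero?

D

Divergence at each region's feature centre — A: about -6, B: about +4, C: about +8, D: about +2. Region D is closest to zero.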